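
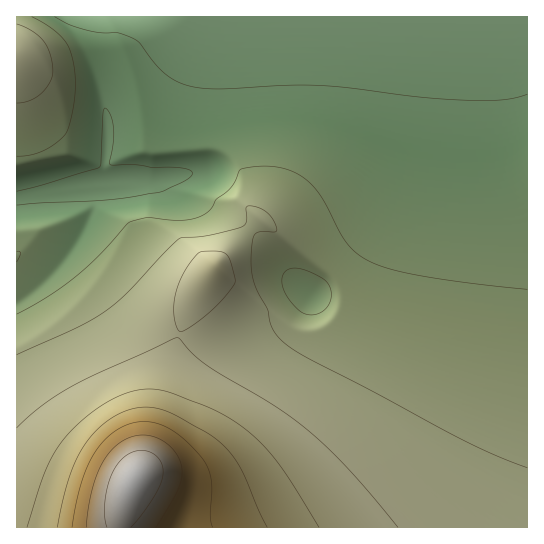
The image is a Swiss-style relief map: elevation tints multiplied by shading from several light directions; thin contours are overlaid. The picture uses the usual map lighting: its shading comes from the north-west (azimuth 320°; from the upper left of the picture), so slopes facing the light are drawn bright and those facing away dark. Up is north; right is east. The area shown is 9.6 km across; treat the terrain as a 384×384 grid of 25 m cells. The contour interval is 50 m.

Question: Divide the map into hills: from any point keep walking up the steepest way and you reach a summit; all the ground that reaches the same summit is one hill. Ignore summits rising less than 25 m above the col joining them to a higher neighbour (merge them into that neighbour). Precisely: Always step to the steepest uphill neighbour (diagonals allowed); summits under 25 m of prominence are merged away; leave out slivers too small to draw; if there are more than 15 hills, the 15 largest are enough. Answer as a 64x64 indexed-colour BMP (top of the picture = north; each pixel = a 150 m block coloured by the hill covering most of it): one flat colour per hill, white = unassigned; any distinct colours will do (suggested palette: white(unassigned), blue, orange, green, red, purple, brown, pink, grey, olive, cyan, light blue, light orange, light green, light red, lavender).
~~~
<image width="64" height="64" href="data:image/bmp;base64,Qk12CAAAAAAAAHYAAAAoAAAAQAAAAEAAAAABAAQAAAAAAAAIAAATCwAAEwsAABAAAAAAAAAA////ALR3HwAOf/8ALKAsACgn1gC9Z5QAS1aMAMJ34wB/f38AIr28AM++FwDox64AeLv/AIrfmACWmP8A1bDFABERERERERERERERERERERERERERERERERERERERERERERERERERERERERERERERERERERERERERERERERERERERERERERERERERERERERERERERERERERERERERERERERERERERERERERERERERERERERERERERERERERERERERERERERERERERERERERERERERERERERERERERERERERERERERERERERERERERERERERERERERERERERERERERERERERERERERERERERERERERERERERERERERERERERERERERERERERERERERERERERERERERERERERERERERERERERERERERERERERERERERERERERERERERERERERERERERERERERERERERERERERERERERERERERERERERERERERERERERERERERERERERERERERERERERERERERERERERERERERERERERERERERERERERERERERERERERERERERERERERERERERERERERERERERERERERERERERERERERERERERERERERERERERERERERERERERERERERERERERERERERERERERERERERERERERERERERERERERERERERERERERERERERERERERERERERERERERERERERERERERERERERERERERERERERERERERERERERERERERERERERERERERERERERERERERERERERERERERERERERERERERERERERERERERERERERERERERERERERERERERERERERERERERERERERERERERERERERERERERERERERERERERERERERERERERERERERERERERERERERERERERERERERERERERERERERERERERERERERERERERERERERERERERERERERERERERERERERERERERERERERERERERERERERERERERERERERERERERERERERERERERERERERERERERERERERERERERERERERERIiIiIiIhERERERERERERERERERERERERERERERERESIiIiIiIiIiERERERERERERERERERERERERERERERESIiIiIiIiIiIhERERERERERERERERERERERERERERESIiIiIiIiIiIiIRERERERERERERERERERERERERERESIiIiIiIiIiIiIiERERERERERERERERERERERERERESIiIiIiIiIiIiIiIRERERERERERERERERERERERERESIiIiIiIiIiIiIiIRERERERERERERERERERERERERESIiIiIiIiIiIiIiIRERERERERERERERERERERERERESIiIiIiIiIiIiIiIRERERERERERERERERERERERERESIiIiIiIiIiIiIiIhERERERERERERERERERERERERESIiIiIiIiIiIiIiIhERERERERERERERERERERERERERIiIiIiIiIiIiIiIhEREREREREREREREREREREREREREiIiIiIiIiIiIiIhERERERERERERERERERERERERERESIiIiIiIiIiIiIhEREREREREREREREREREREREREREREiIiIiIiIiIiIhERERERERERERERERERERERERERERESIiIiIiIiIiIREREREREREREREREREREREREREREREREiIiIiIiIiEREREREREREREREREREREREREREzERERESIiIiIiIiERERERERERERERERERERERERERETMzMxERIiIiIiIiERERERERERERERERERERERERERERMzMzMzMyEiESIiIREREREREREREREREREREREREREREzMzMzMzERERERERERERERERERERERERERERERERERETMzMzMzMRERERERERERERERERERERERERERERERERERMzMzMzMxEREREREREREREREREREREREREREREREREREzMzMzMzERERERERERERERERERERERERERERERERERETMzMzMzMRERERERERERERERERERERERERERERERERERMzMzMzMxEREREREREREREREREREREREREREREREREREzMzMzMzERERERERERERERERERERERERERERERERERETMzMzMzMRERERERERERERERERERERERERERERERERERMzMzMzMxEREREREREREREREREREREREREREREREREREzMzMzMzERERERERERERERERERERERERERERERERERETMzMzMzMRERERERERERERERERERERERERERERERERERMzMzMzMzEREREREREREREREREREREREREREREREREREzMzMzMzMRERERERERERERERERERERERERERERERERETMzMzMzMxERERERERERERERERERERERERERERERERERMzMzMzMzEREREREREREREREREREREREREREREREREREzMzMzMzMRERERERERERERERERERERERERERERERERETMzMzMzMxERERERERERERERERERERERERERERERERERMzMzMzMzEREREREREREREREREREREREREREREREREREzMzMzMzMRERERERERERERERERERERERERERERERERETMzMzMzMxERERERERERERERERERERERERERERERERER"/>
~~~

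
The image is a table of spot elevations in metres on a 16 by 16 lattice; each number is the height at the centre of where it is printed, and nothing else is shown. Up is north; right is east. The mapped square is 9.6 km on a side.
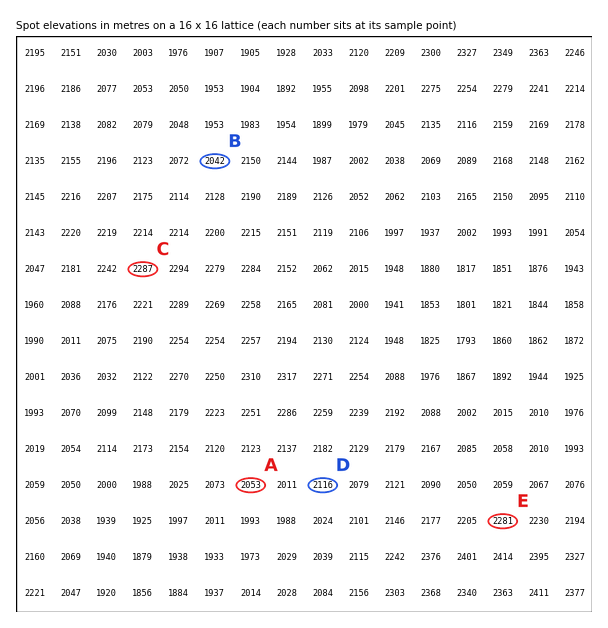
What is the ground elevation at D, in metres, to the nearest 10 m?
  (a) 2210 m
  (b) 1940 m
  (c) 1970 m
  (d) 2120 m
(d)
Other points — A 2050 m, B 2040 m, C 2290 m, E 2280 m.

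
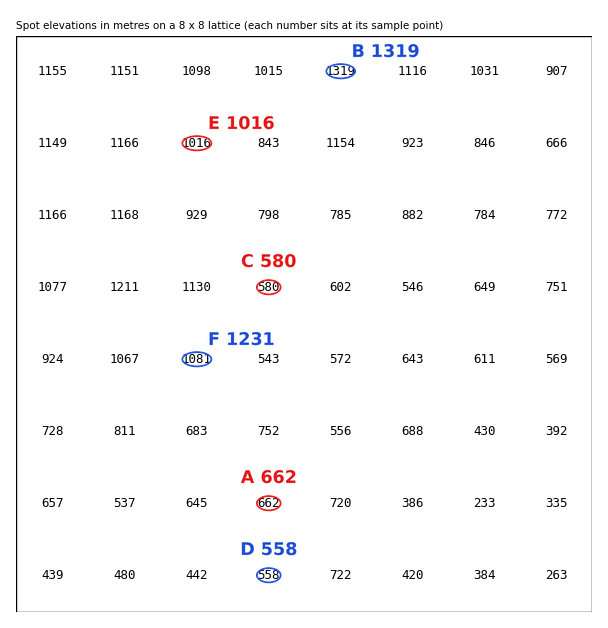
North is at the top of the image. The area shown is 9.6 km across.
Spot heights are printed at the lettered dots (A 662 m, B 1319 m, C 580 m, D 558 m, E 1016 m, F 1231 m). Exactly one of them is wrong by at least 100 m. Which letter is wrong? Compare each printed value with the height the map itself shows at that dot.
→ F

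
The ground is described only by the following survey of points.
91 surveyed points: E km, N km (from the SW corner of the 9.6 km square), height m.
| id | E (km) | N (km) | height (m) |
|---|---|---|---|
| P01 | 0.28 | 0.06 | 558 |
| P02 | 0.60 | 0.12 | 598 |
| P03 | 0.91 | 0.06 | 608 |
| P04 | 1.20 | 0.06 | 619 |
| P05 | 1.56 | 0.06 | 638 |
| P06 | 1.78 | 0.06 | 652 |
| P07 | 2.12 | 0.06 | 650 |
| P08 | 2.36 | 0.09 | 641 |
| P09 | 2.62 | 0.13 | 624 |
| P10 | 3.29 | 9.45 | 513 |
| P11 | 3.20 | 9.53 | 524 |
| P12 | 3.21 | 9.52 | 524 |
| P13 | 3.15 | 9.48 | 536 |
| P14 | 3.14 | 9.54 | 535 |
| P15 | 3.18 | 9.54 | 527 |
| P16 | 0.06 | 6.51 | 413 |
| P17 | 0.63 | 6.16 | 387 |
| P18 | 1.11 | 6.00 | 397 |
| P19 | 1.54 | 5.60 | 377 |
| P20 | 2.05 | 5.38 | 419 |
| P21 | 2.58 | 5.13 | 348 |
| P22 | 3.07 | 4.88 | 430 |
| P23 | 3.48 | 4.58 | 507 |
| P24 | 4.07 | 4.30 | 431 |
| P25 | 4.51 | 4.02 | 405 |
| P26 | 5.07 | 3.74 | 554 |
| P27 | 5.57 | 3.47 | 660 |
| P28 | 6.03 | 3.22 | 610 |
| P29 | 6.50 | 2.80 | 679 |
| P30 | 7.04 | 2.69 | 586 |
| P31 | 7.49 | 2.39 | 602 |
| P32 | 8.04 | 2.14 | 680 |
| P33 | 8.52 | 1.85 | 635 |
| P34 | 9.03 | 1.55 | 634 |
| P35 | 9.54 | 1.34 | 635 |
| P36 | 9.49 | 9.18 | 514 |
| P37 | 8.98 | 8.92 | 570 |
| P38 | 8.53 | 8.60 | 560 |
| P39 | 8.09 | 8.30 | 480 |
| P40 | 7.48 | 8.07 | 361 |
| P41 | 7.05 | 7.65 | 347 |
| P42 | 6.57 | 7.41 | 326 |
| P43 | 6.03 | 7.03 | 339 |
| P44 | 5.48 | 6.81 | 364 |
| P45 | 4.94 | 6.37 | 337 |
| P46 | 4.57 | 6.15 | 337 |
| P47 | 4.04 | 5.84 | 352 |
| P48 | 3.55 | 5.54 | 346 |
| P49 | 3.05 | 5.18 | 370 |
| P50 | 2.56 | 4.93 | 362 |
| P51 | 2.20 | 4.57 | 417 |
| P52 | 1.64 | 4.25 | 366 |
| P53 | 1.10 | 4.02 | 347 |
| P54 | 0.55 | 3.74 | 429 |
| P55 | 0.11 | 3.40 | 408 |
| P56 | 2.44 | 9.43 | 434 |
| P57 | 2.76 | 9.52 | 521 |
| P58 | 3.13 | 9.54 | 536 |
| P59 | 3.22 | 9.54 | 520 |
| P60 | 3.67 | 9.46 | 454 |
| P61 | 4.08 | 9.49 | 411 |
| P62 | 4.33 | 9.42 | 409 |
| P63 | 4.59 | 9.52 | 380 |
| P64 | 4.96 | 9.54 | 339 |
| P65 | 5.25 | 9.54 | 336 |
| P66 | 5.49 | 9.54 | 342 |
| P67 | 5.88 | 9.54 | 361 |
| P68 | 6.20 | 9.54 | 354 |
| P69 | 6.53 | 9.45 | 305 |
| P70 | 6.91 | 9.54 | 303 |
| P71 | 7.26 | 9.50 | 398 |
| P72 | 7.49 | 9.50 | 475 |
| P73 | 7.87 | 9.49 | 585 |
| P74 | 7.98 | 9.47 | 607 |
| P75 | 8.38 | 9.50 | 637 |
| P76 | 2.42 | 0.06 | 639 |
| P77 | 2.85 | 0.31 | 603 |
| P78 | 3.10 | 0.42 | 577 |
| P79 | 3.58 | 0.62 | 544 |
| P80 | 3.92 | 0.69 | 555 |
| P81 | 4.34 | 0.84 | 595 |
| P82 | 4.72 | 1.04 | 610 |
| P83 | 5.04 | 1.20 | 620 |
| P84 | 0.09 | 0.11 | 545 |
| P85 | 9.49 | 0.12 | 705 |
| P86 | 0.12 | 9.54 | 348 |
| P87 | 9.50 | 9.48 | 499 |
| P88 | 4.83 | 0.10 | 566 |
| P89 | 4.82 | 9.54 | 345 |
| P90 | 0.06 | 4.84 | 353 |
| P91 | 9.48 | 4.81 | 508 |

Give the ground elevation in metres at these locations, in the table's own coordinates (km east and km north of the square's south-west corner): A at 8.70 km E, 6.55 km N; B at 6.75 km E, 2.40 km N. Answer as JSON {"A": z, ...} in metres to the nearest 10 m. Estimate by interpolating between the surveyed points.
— {"A": 510, "B": 580}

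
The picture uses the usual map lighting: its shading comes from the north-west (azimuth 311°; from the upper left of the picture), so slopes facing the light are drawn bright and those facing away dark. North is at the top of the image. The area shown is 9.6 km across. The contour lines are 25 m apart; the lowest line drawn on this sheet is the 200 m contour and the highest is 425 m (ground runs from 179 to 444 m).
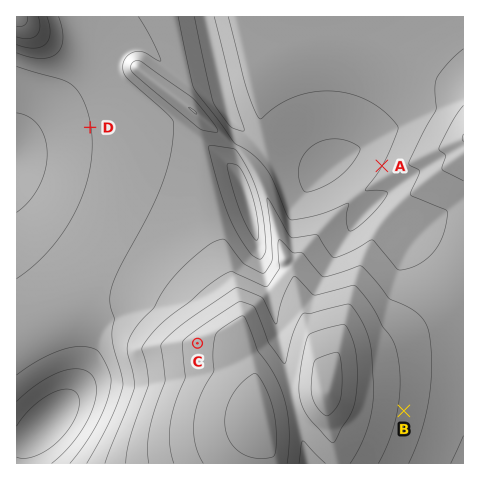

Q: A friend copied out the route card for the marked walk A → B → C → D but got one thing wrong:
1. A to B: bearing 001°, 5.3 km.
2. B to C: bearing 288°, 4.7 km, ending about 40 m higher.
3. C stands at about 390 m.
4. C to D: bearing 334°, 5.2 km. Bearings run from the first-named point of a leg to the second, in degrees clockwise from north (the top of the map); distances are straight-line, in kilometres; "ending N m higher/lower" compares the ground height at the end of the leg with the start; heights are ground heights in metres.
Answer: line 1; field bearing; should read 175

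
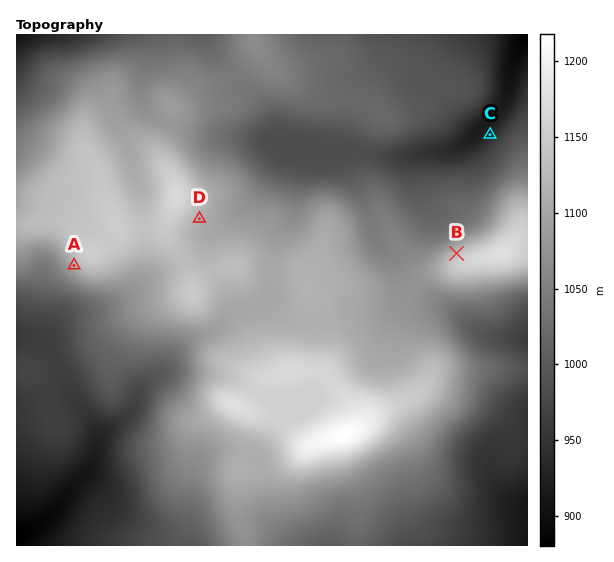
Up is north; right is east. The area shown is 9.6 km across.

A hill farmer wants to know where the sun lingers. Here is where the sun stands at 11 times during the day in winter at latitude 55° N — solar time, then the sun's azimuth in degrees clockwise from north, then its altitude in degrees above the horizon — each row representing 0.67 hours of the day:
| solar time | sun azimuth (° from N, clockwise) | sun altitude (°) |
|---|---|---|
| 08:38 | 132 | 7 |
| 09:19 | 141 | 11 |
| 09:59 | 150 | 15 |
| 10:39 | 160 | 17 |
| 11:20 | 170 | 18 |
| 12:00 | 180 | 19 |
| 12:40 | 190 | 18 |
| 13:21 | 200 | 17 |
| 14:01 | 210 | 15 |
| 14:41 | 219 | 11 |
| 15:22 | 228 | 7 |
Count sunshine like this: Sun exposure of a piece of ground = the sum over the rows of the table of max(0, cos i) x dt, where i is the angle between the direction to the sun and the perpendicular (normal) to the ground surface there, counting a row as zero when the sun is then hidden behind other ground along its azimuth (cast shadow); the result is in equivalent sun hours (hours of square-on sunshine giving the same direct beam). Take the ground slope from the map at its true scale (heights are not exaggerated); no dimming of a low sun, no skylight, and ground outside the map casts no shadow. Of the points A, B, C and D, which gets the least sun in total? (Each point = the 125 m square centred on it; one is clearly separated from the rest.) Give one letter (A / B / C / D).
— B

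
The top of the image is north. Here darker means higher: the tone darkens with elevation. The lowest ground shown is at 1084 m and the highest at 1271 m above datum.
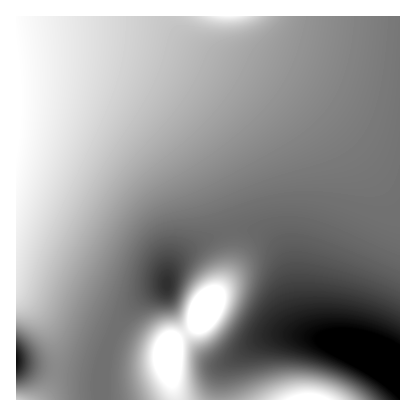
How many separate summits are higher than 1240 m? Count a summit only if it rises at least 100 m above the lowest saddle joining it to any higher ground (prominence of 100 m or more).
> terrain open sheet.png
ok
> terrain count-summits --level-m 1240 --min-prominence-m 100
1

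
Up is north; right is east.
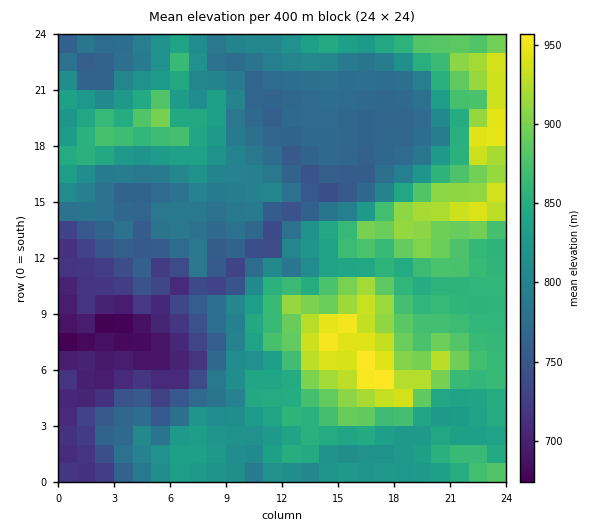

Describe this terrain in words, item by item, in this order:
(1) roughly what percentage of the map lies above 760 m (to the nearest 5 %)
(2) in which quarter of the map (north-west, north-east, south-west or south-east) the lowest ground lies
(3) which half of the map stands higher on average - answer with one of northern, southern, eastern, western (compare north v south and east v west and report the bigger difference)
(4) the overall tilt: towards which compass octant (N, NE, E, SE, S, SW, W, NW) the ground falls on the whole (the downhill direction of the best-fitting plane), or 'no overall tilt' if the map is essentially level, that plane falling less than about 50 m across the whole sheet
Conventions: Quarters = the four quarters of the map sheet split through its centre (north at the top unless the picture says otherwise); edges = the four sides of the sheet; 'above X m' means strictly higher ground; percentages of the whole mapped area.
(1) Roughly 80 % of the ground is higher than 760 m.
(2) The lowest point lies in the south-west quarter of the map.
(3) Taken as a whole, the eastern half is higher than the western.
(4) Overall the map slopes down towards the west.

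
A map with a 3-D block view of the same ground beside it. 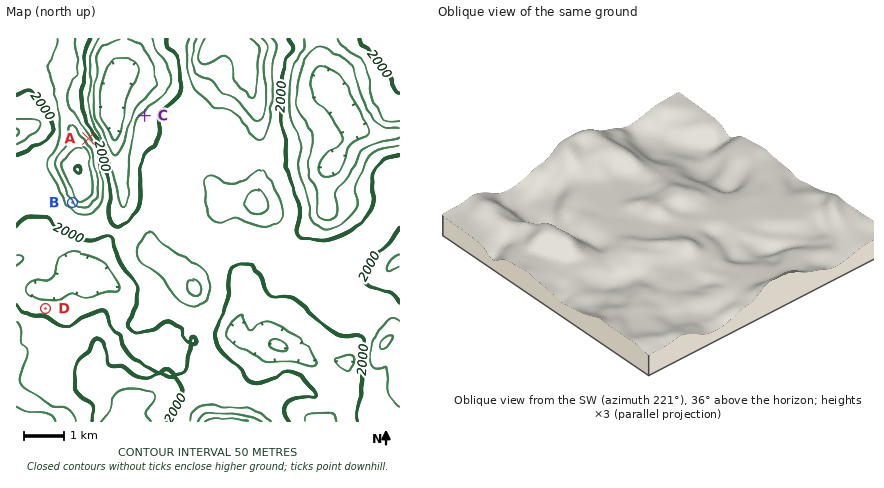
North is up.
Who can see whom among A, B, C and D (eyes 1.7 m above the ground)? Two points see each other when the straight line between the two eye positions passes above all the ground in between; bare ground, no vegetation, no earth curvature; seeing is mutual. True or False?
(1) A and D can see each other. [False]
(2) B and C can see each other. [False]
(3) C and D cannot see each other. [True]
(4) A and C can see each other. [True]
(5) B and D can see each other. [True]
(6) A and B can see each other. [False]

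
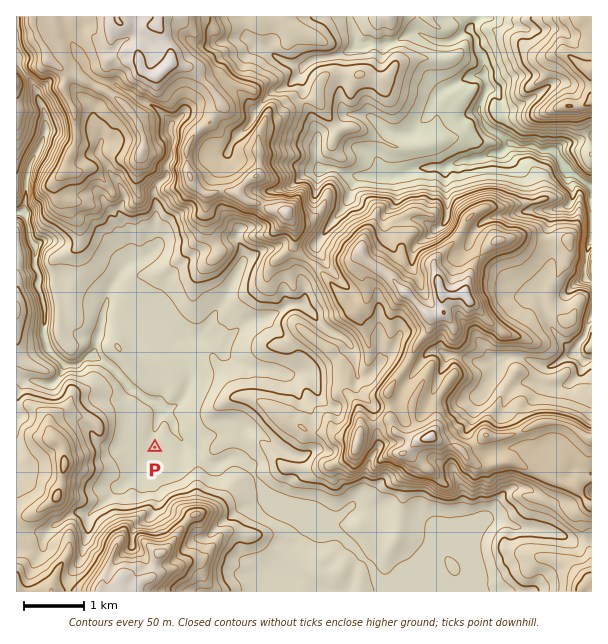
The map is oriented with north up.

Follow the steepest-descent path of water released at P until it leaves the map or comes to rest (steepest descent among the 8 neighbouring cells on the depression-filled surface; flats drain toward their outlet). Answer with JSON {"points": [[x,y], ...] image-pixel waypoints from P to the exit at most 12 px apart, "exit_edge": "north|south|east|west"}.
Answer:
{"points": [[155, 447], [152, 438], [156, 426], [159, 414], [152, 402], [140, 395], [128, 386], [117, 374], [107, 363], [95, 359], [83, 360], [71, 365], [59, 359], [48, 348], [45, 336], [44, 324], [45, 312], [42, 300], [39, 288], [39, 276], [35, 264], [36, 252], [32, 240], [29, 228], [26, 216], [17, 212]], "exit_edge": "west"}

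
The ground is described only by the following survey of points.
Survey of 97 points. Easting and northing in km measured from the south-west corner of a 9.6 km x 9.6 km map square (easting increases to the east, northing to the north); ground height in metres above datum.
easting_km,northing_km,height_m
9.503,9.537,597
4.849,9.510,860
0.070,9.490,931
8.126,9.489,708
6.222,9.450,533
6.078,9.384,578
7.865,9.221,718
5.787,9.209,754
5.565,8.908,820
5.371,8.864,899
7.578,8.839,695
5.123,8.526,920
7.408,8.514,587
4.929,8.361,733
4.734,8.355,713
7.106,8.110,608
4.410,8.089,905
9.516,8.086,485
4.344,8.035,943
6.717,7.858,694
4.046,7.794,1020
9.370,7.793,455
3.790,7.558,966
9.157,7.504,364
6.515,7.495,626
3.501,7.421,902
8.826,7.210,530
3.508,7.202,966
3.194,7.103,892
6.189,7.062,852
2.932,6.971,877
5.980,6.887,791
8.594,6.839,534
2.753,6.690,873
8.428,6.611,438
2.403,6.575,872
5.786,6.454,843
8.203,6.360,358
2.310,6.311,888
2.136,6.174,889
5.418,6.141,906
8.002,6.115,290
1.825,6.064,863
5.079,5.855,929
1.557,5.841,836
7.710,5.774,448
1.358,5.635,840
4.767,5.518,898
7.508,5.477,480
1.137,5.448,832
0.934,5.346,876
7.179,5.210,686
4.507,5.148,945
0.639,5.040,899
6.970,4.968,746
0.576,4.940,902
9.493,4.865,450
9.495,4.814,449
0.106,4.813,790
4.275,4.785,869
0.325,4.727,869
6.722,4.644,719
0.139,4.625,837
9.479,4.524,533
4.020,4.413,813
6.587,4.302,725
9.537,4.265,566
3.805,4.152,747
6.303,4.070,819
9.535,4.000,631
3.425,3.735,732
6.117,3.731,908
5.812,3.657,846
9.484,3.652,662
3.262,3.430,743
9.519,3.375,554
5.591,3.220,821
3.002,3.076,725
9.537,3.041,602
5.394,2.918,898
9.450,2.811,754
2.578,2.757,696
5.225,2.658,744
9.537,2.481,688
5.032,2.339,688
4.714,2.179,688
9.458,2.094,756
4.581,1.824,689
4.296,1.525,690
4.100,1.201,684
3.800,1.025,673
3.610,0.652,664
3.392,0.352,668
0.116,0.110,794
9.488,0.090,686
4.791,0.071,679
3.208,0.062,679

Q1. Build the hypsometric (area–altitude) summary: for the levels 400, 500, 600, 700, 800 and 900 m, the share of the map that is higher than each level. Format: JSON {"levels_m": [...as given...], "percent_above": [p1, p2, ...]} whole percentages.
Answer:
{"levels_m": [400, 500, 600, 700, 800, 900], "percent_above": [96, 93, 85, 71, 42, 15]}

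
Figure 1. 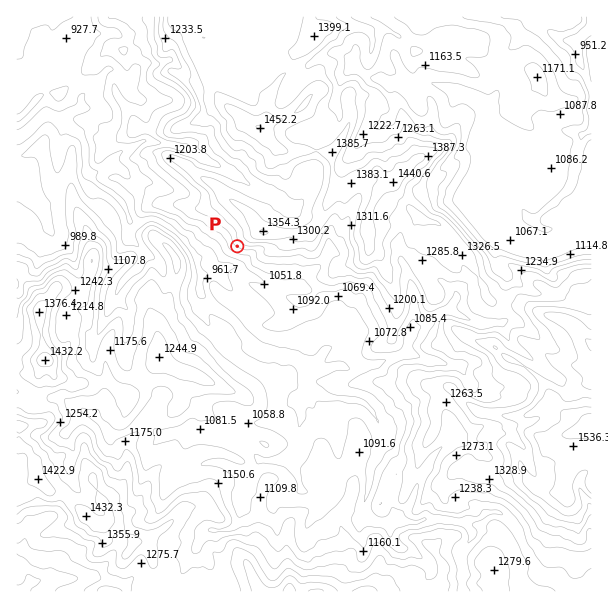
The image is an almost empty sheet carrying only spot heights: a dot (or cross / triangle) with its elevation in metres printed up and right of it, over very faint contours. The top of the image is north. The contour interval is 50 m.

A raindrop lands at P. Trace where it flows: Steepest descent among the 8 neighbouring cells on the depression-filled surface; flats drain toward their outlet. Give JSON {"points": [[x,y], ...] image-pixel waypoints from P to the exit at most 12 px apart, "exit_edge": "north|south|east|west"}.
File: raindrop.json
{"points": [[237, 246], [227, 258], [222, 270], [210, 273], [200, 267], [197, 255], [186, 243], [174, 231], [162, 222], [150, 219], [138, 222], [128, 218], [125, 207], [113, 195], [101, 185], [92, 176], [86, 164], [84, 152], [83, 140], [72, 128], [60, 119], [48, 116], [36, 122], [24, 134], [17, 137]], "exit_edge": "west"}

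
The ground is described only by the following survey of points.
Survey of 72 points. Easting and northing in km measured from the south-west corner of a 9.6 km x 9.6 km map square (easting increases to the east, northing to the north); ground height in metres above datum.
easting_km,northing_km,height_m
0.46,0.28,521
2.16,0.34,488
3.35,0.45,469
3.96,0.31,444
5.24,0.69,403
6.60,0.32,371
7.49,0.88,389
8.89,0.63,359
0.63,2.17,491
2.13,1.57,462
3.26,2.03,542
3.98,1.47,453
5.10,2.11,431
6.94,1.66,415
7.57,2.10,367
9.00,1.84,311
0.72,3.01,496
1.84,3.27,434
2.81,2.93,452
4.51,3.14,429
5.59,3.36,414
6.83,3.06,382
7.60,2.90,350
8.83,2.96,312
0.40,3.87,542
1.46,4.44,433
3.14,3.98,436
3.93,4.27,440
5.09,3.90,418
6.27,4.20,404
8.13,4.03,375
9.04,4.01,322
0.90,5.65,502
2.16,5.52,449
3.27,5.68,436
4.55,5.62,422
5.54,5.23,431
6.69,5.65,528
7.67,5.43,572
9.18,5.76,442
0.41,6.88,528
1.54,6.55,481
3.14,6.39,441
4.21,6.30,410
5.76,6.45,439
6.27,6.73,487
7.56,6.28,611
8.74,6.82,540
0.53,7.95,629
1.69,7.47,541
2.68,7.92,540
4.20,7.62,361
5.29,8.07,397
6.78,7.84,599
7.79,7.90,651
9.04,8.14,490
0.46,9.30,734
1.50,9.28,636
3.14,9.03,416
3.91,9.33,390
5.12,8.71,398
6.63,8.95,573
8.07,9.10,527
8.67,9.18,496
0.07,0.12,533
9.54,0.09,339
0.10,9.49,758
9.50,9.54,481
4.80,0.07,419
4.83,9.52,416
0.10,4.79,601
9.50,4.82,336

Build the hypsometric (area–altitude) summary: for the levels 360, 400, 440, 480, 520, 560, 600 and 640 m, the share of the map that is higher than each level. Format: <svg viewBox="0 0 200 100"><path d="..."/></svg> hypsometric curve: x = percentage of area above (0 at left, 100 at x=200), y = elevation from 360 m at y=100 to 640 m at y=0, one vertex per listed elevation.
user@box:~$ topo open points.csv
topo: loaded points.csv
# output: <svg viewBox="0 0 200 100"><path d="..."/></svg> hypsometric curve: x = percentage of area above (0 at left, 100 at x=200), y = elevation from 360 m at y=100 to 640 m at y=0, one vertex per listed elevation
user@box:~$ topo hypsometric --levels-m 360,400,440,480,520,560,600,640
<svg viewBox="0 0 200 100"><path d="M182 100l-23-14-52-15-36-14-27-14-18-14-12-15-7-14"/></svg>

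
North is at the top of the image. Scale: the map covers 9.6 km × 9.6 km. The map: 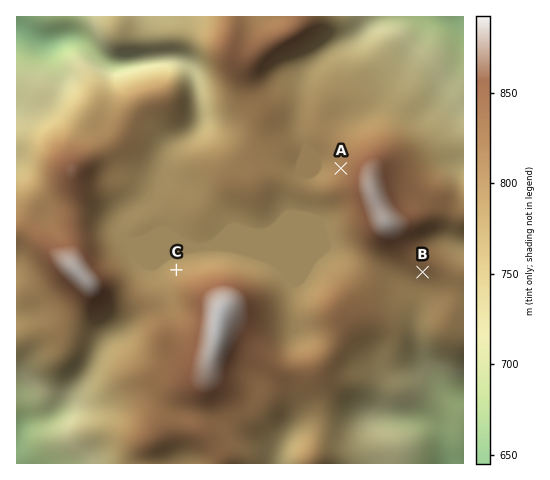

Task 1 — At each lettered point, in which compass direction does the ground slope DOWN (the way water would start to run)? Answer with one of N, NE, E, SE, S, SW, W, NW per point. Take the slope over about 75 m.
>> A W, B S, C NW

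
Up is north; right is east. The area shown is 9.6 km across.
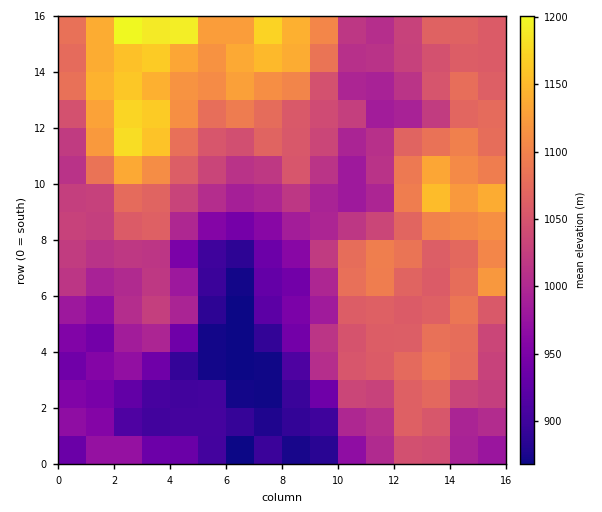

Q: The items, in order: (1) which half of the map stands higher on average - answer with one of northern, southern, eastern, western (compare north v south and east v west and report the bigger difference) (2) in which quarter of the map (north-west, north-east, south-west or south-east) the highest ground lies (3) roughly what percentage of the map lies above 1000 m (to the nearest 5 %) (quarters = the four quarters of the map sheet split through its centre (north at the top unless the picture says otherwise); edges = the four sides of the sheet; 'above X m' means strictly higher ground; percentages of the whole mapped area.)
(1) On average the northern half of the map is the higher ground.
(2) The highest ground is in the north-west quarter.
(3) Ground above 1000 m makes up about 65 % of the sheet.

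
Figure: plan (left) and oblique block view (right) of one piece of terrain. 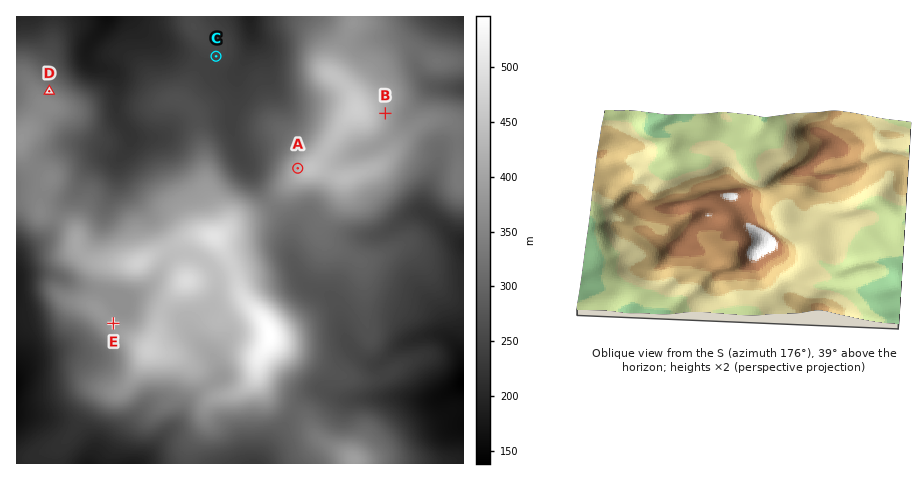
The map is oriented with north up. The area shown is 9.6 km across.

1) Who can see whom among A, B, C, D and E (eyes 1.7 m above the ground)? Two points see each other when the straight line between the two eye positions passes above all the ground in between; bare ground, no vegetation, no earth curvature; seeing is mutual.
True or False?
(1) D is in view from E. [False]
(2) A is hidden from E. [True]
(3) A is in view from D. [True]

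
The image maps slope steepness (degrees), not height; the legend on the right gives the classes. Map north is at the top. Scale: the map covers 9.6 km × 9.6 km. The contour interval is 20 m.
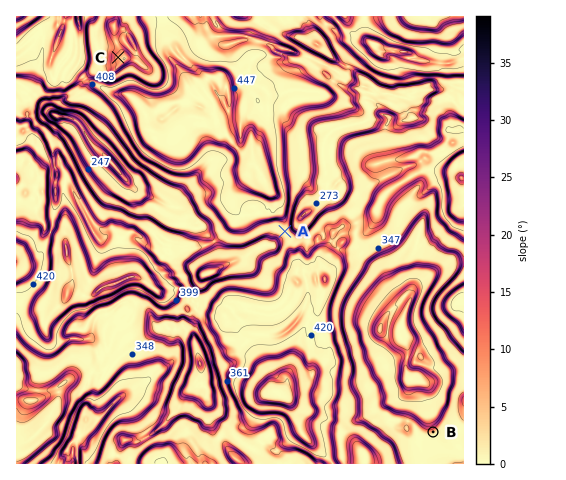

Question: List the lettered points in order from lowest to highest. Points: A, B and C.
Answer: B C A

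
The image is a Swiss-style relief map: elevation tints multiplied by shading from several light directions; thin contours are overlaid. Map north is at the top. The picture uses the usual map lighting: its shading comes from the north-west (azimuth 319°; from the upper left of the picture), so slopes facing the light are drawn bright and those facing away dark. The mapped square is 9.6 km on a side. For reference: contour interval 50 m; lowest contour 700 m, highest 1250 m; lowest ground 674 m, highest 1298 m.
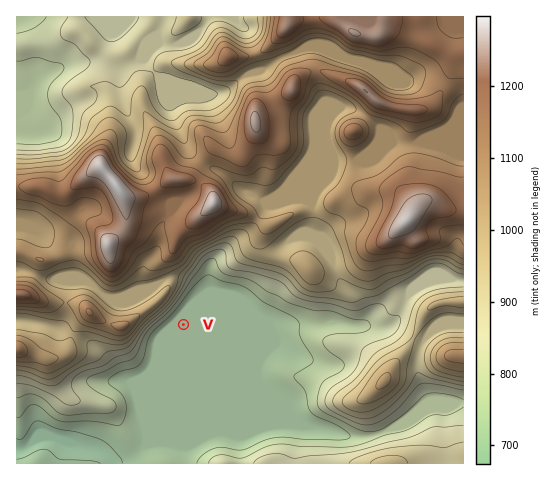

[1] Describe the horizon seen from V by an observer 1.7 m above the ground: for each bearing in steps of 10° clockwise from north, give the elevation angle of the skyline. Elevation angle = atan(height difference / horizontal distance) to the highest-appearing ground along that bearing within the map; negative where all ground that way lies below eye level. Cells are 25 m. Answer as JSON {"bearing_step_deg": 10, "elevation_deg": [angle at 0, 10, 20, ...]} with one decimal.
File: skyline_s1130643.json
{"bearing_step_deg": 10, "elevation_deg": [13.4, 12.7, 10.7, 8.0, 7.2, 6.6, 6.0, 5.9, 3.3, 2.7, 3.6, 4.2, 2.2, 2.2, 1.9, 2.4, 1.8, 1.4, 0.2, 0.4, -0.0, 0.5, 2.1, 2.5, 4.6, 8.7, 14.4, 17.9, 18.9, 20.6, 22.2, 22.9, 22.7, 21.3, 18.8, 15.5]}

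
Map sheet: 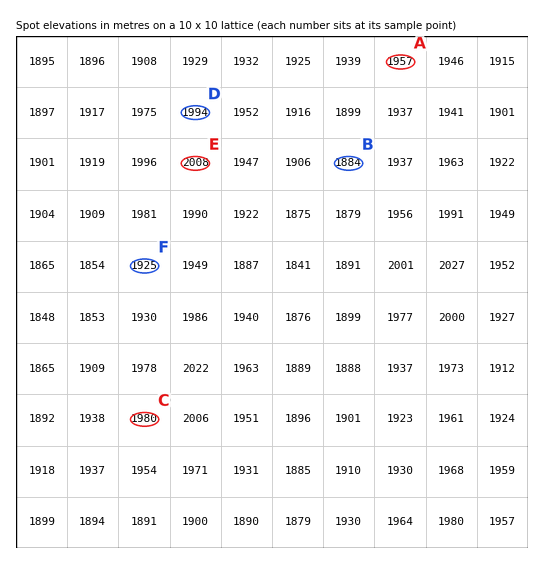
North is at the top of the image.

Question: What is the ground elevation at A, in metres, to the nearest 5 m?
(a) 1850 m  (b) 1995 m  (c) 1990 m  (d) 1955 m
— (d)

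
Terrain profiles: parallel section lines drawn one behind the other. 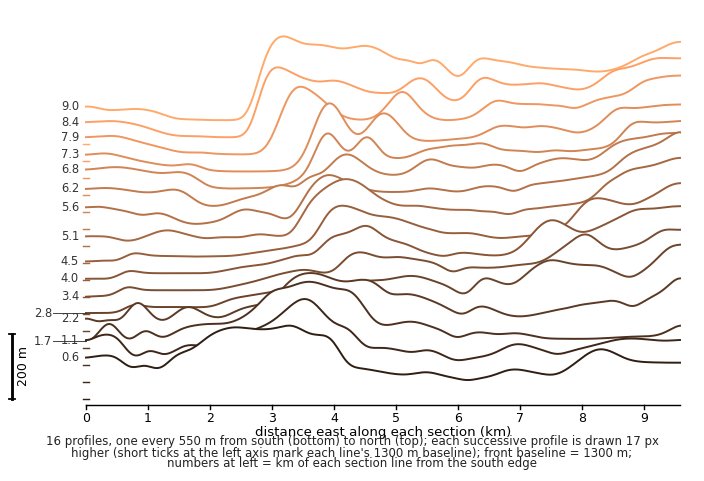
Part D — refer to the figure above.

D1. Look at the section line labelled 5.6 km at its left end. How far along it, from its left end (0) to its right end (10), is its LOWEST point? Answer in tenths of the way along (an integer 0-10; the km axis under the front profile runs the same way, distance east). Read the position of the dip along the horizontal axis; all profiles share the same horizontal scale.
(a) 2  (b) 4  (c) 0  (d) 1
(a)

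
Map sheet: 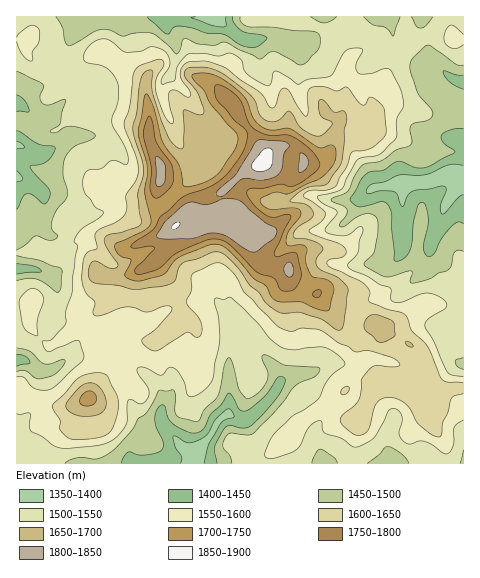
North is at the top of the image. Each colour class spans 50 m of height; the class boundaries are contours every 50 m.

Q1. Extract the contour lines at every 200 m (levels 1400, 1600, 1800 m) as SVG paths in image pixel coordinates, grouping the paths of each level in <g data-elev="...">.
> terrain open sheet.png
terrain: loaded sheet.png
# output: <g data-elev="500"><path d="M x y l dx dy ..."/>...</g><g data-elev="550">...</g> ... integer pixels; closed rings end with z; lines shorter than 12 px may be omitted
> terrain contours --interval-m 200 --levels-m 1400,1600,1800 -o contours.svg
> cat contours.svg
<g data-elev="1400"><path d="M180 463l1-7-6-9-2-11 3 0 12 7 12-3 8-6 9-16 10-9 3 0 4 8-10 3-4 5-11 20-5 18"/><path d="M463 194l-5 3-12 15-4 2-1-3-1-5 6-17-2-3-32 5-5 5-4 11-3-3-3-10-3-2-13-1-12 3-3-2 2-5 3-3 14-2 13-7 26 0 25-10 14 0"/><path d="M17 171l6 8-2 2-4 1"/><path d="M17 141l5 3 3 3-8 2"/><path d="M226 17l0 9-3 1-12-2-20-7 4-1"/></g><g data-elev="1600"><path d="M71 439l10 0 18-2 8-3 5-6 6-16 0-12-10-23-3-3-10-1-14 4-6 4-11 13-11 11 0 5 7 10 0 10 6 7z"/><path d="M342 395l3 0 3-3 1-3-1-3-6 3-1 3z"/><path d="M463 383l-16-1-6-4-13-30-16-18-7-15-35-13-2-2 2-9-6-7-36-19-1-3 2-2 12-2 4-3 1-4-3-5-6-3-23-8-5-4 13-10 4-7-4-5-18-12-1-2 8-5 15 0 9-3 11-20 5-14 3-2 17-3 13-10 2-5 0-4-2-19-3-6-6-5-5-2-5 7-3 1-15-18-11 4-11-4-11 0-5 2-1 3 0 19-2 5-4-3-12-21-4-4-2 0-3 2-5 15-3 3-2 0-11-16-19-12-16-12-18-7-17 1-7 3-3 9 2 7 7 9 1 6-3 1-13-7-3 1-2 3 1 12 3 13-1 5-4-3-4-7-8-25 0-9 8-14-1-5-3-2-3 1-16 5-4 3-4 7-3 28-6 21 13 36 1 8-1 8-11 19 1 13-2 7-9 7-19 9-2 5 2 13-9 3-5 8-1 23 5 11 8 8-2 10 1 3 8 0 23-8 8 0 14 5 15-5 7-1 3 2-1 4-16 17-12 10-1 2 2 3 7 6 6 1 30-19 3 1 5 4 4 0 3-5-1-10-15-20 6-12 0-14 3-4 16-8 9-1 5 3 7 6 13 21 35 35 11 4 11-4 17 2 18 12 11 4 7 6 15-1 21 6 7 5 2 3-3 2-23-1-6 4-6 8-1 15-3 7-4 6-11 8-3 5 2 6 12 9 7 1 6-3 2-5 7-23 6-5 8-2 7 2 7 4 6 6 9 16 13 10 8 2 2-3 1-11 5-11 3-13 3-3 9-3"/></g><g data-elev="1800"><path d="M288 277l4-1 2-4-2-7-2-3-4 2-2 5 1 4z"/><path d="M249 251l4 1 4-1 15-11 4-4 1-6-2-2-12-7-21-19-7-3-12 0-16 6-14-3-6 1-21 18-10 15 3 2 5 1 24 0 21-6 8 0 11 4z"/><path d="M219 196l6-2 18-15 20 1 14-5 5-6 2-14 5-9-1-2-8-3-18-1-5 1-22 34-18 17-1 2z"/><path d="M157 186l3 1 4-4 2-14-2-7-7-6-2 4z"/><path d="M299 172l2 0 4-2 3-6-1-7-6-4-1 1z"/></g>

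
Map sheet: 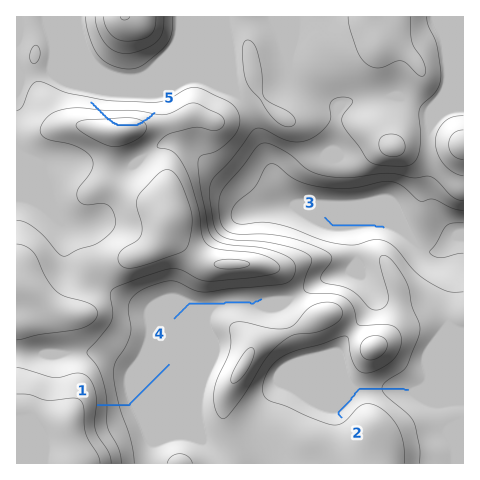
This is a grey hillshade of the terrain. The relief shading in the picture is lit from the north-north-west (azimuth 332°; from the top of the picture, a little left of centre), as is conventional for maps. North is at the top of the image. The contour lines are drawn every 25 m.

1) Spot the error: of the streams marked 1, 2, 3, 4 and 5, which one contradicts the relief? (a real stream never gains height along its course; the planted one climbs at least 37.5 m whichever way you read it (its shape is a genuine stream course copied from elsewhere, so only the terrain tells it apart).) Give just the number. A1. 5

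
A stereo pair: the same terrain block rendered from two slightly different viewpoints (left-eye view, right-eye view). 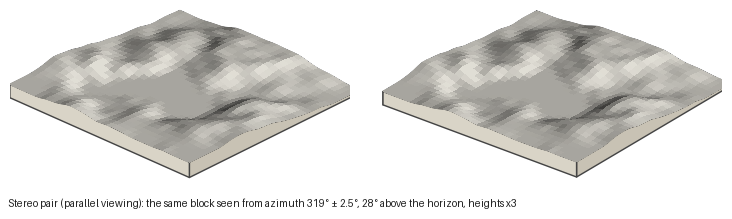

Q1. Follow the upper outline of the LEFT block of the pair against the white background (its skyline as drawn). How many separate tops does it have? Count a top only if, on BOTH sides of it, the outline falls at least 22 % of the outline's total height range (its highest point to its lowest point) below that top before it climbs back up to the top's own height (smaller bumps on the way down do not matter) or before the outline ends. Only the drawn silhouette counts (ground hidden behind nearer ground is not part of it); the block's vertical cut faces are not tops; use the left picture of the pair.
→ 1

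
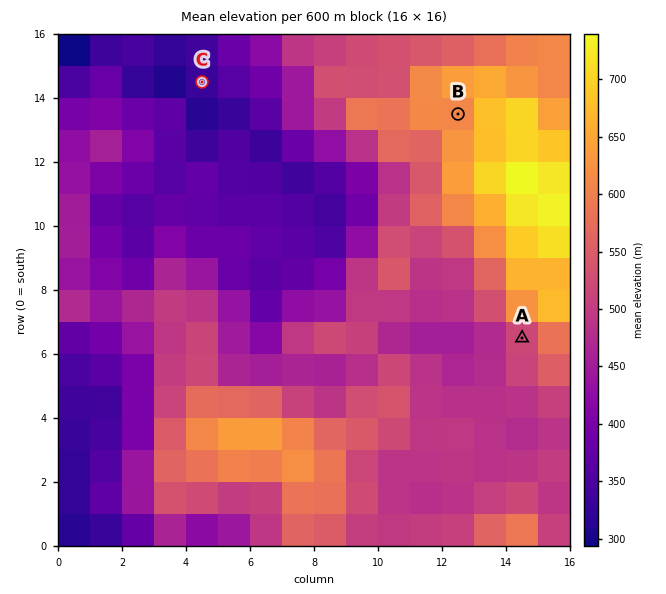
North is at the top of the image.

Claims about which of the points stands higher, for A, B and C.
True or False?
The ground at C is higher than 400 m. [False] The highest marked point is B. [True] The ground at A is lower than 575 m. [True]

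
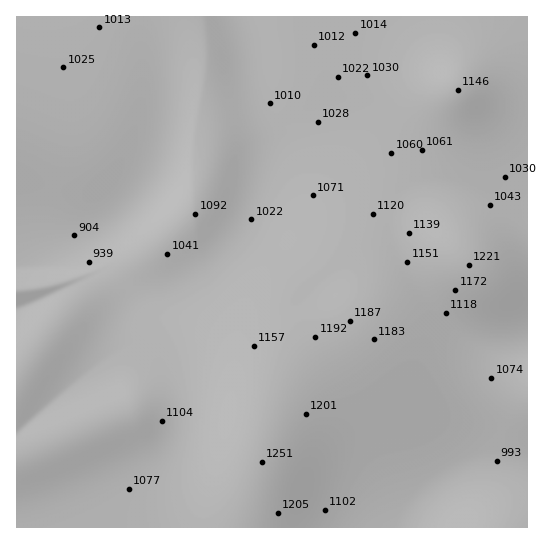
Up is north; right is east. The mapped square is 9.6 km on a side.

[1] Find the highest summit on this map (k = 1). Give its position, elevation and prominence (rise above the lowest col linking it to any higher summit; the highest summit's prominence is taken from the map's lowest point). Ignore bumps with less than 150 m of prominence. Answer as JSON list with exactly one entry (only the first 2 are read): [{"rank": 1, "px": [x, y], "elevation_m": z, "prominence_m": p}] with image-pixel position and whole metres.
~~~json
[{"rank": 1, "px": [262, 462], "elevation_m": 1251, "prominence_m": 347}]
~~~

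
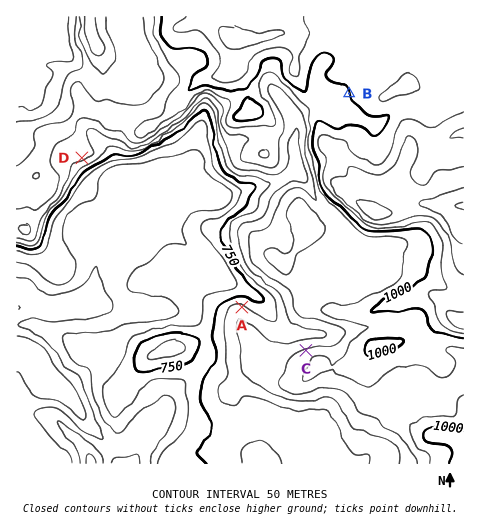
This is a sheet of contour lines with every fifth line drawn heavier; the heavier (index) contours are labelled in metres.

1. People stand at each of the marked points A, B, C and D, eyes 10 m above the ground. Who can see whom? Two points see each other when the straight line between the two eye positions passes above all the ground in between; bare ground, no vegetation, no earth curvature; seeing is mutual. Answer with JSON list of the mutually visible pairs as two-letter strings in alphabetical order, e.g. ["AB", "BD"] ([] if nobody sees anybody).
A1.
["AC", "AD", "CD"]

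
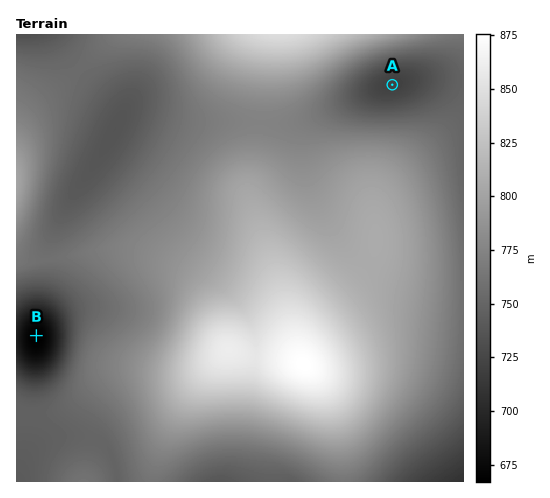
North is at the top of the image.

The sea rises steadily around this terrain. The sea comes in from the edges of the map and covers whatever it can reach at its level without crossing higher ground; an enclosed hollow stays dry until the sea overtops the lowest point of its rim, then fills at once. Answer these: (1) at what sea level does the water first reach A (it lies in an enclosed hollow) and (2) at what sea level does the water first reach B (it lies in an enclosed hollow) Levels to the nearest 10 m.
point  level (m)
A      750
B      690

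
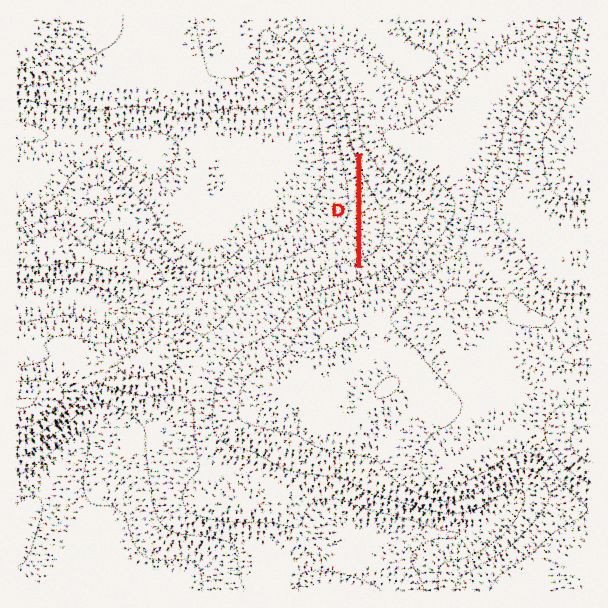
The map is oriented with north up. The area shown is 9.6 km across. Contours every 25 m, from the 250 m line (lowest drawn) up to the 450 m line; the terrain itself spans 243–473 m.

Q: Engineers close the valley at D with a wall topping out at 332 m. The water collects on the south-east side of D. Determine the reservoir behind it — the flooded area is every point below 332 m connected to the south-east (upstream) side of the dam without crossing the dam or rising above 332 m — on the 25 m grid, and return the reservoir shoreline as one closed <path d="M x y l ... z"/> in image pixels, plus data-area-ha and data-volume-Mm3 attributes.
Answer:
<path d="M362 162l-1 102 4 1 13-6 13-14 1-9 2-2 0-16-4-12-17-23-11-21z" data-area-ha="62" data-volume-Mm3="5.84"/>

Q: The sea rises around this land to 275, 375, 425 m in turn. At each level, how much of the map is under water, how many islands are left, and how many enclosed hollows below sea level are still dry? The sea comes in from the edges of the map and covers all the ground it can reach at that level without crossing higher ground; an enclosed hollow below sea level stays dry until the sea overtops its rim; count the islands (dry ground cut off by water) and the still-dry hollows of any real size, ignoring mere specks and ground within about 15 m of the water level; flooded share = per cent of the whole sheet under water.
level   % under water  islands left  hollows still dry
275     15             0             0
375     68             0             0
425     94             0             0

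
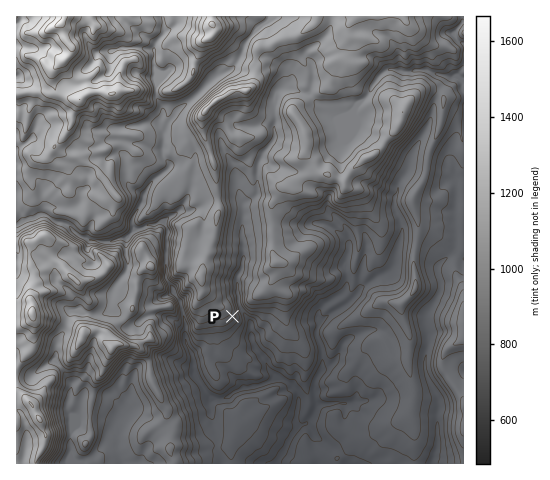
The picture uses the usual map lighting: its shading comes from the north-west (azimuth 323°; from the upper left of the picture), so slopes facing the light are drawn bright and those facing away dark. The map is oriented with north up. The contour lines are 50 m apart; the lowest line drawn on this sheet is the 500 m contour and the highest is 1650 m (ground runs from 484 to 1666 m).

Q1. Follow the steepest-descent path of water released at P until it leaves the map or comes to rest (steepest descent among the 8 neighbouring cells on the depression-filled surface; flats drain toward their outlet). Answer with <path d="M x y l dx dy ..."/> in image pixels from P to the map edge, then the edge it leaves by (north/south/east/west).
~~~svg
<path d="M232 316l11 11 7 0 1 1 1 14 4 7 9 12 4 8 11 10 5 2 6 3 7 8 1 10-1 1 0 9-1 1 0 18-10 11-2 7-8 12 0 2"/>
exit: south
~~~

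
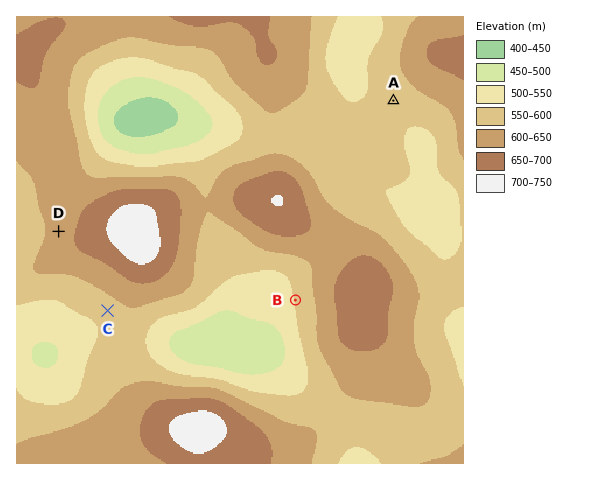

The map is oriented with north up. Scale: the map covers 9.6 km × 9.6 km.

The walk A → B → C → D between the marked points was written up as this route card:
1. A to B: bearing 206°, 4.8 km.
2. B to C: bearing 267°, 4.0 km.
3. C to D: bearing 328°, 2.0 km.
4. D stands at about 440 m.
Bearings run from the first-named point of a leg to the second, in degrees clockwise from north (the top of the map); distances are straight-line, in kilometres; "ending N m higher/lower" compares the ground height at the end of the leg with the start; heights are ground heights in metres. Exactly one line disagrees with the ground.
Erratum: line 4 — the height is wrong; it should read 620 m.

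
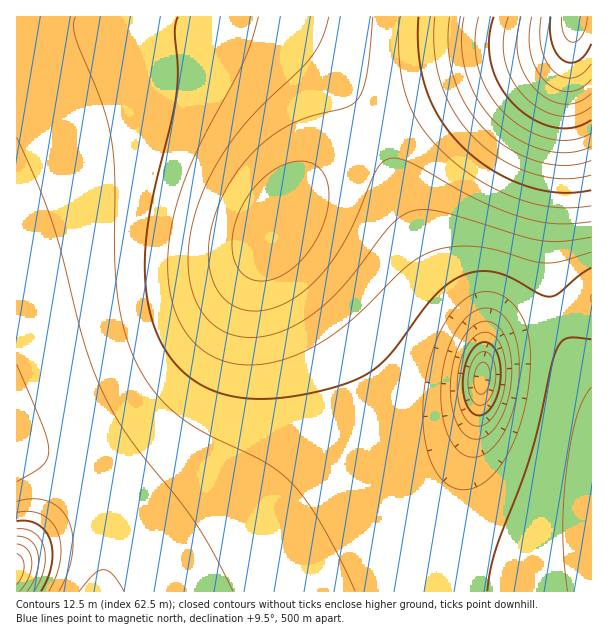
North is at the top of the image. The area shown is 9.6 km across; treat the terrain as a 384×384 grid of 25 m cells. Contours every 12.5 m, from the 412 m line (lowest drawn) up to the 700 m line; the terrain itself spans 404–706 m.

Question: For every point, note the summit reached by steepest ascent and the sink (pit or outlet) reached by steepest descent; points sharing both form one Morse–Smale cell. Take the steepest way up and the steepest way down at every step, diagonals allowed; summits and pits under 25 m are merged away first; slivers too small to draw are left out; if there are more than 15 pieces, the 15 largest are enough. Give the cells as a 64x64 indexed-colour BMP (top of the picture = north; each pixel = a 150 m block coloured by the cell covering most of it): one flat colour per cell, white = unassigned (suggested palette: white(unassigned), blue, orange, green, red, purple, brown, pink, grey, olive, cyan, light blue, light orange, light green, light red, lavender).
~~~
<image width="64" height="64" href="data:image/bmp;base64,Qk12CAAAAAAAAHYAAAAoAAAAQAAAAEAAAAABAAQAAAAAAAAIAAATCwAAEwsAABAAAAAAAAAA////ALR3HwAOf/8ALKAsACgn1gC9Z5QAS1aMAMJ34wB/f38AIr28AM++FwDox64AeLv/AIrfmACWmP8A1bDFADMzMzMxERERERERERERERERERERERERERERERERERERMzMzMzMREREREREREREREREREREREREREREREREREREzMzMzMxERERERERERERERERERERERERERERIiIiIiITMzMzMzEREREREREREREREREREREREREREiIiIiIiIiMzMzMzMRERERERERERERERERERERERERIiIiIiIiIiIzMzMzMxERERERERERERERERERERERESIiIiIiIiIiIjMzMzMzERERERERERERERERERERERESIiIiIiIiIiIiMzMzMzMRERERERERERERERERERERESIiIiIiIiIiIiIzMzMzMxERERERERERERERERERERESIiIiIiIiIiIiIjMzMzMxERERERERERERERERERERERIiIiIiIiIiIiIiMzMzMzERERERERERERERERERERERIiIiIiIiIiIiIiIzMzMzEREREREREREREREREREREREiIiIiIiIiIiIiIjMzMzEREREREREREREREREREREREiIiIiIiIiIiIiIiMzMzERERERERERERERERERERERESIiIiIiIiIiIiIiIzMxERERERERERERERERERERERESIiIiIiIiIiIiIiIhERERERERERERERERERERERERERIiIiIiIiIiIiIiIiEREREREREREREREREREREREREREiIiIiIiIiIiIiIiIRERERERERERERERERERERERERESIiIiIiIiIiIiIiIhERERERERERERERERERERERERESIiIiIiIiIiIiIiIiERERERERERERERERERERERERERIiIiIiIiIiIiIiIiIREREREREREREREREREREREREREiIiIiIiIiIiIiIiIhEREREREREREREREREREREREREiIiIiIiIiIiIiIiIiERERERERERERERERERERERERESIiIiIiIiIiIiIiIiIRERERERERERERERERERERERERIiIiIiIiIiIiIiIiIhERERERERERERERERERERERERIiIiIiIiIiIiIiIiIiEREREREREREREREREREREREREiIiIiIiIiIiIiIiIiIREREREREREREREREREREREREiIiIiIiIiIiIiIiIiIhERERERERERERERERERERERESIiIiIiIiIiIiIiIiIiERERERERERERERERERERERESIiIiIiIiIiIiIiIiIiIRERERERERERERERERERERESIiIiIiIiIiIiIiIiIiIhERERERERERERERERERERESIiIiIiIiIiIiIiIiIiIiERERERERERERERERERERERIiIiIiIiIiIiIiIiIiIiIRERERERERERERERERERERIiIiIiIiIiIiIiIiIiIiIhERERERERERERERERERERIiIiIiIiIiIiIiIiIiIiIiEREREREREREREREREREREiIiIiIiIiIiIiIiIiIiIiIREREREREREREREREREREiIiIiIiIiIiIiIiIiIiIiIhEREREREREREREREREREiIiIiIiIiIiIiIiIiIiIiIiERERERERERERERERERESIiIiIiIiIiIiIiIiIiIiIiIRERERERERERERERERERIiIiIiIiIiIiIiIiIiIiIiIhEREREREREREREREREREiIiIiIiIiIiIiIiIiIiIiIiERERERERERERERERERESIiIiIiIiIiIiIiIiIiIiIiIRERERERERERERERERERIiIiIiIiIiIiIiIiIiIiIiIhERERERERERERERERERESIiIiIiIiIiIiIiIiIiIiIiEREREREREREREREREREREiIiIiIiIiIiIiIiIiIiIiIRERERERERERERERERERERIiIiIiIiIiIiIiIiIiIiIhEREREREREREREREREREREiIiIiIiIiIiIiIiIiIiIiERERERERERERERERERERERIiIiIiIiIiIiIiIiIiIiIRERERERERERERERERERERESIiIiIiIiIiIiIiIiIiIhERERERERERERERERERERERESIiIiIiIiIiIiIiIiIiEREREREREREREREREREREREREiIiIiIiIiIiIiIiIiIRERERERERERERERERERERERERIiIiIiIiIiIiIiIiIhERERERERERERERERERERERERERIiIiIiIiIiIiIiIiERERERERERERERERERERERERERERIiIiIiIiIiIiIiIRERERERERERERERERERERERERERERIiIiIiIiIiIiIhERERERERERERERERERERERERERERERIiIiIiIiIiIiERERERERERERERERERERERERERERERERIiIiIiIiIiIREREREREREREREREREREREREREREREREREiIiIiIiIhEREREREREREREREREREREREREREREREREREiIiIiIiERERERERERERERERERERERERERERERERERERESIiIiIRERERERERERERERERERERERERERERERERERERERIiIhERERERERERERERERERERERERERERERERERERERERIiEREREREREREREREREREREREREREREREREREREREREiIRERERERERERERERERERERERERERERERERERERERERIhEREREREREREREREREREREREREREREREREREREREREi"/>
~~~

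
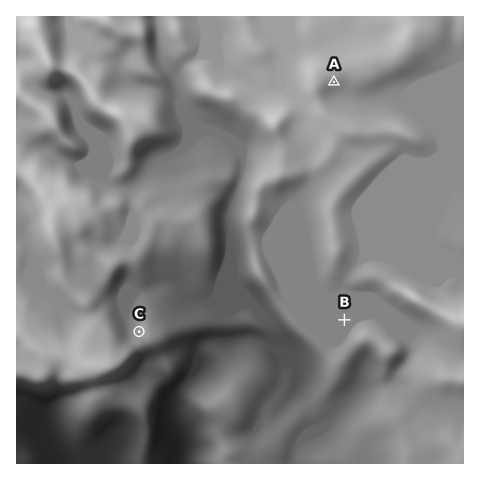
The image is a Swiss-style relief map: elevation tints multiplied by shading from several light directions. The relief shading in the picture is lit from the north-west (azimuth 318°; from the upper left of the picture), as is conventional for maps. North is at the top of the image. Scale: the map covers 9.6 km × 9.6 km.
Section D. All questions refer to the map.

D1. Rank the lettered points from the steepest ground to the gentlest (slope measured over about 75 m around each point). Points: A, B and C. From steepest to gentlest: C A B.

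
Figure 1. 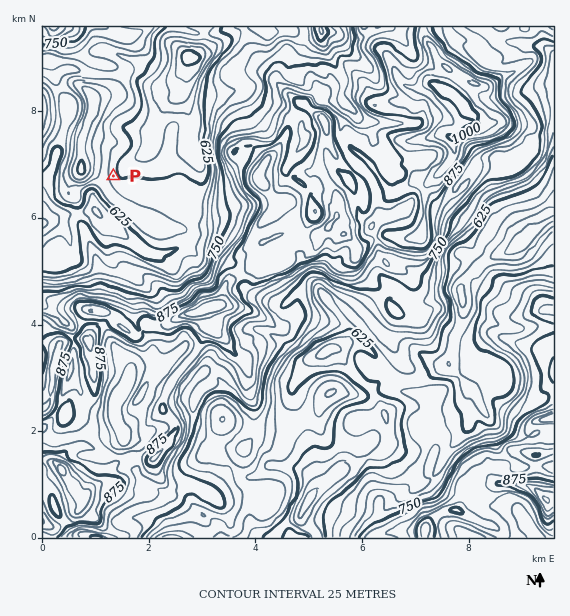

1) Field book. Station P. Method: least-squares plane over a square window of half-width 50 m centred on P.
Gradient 8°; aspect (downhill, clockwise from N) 80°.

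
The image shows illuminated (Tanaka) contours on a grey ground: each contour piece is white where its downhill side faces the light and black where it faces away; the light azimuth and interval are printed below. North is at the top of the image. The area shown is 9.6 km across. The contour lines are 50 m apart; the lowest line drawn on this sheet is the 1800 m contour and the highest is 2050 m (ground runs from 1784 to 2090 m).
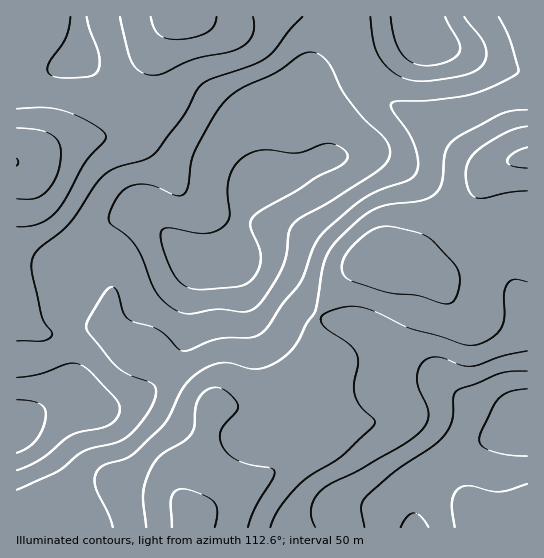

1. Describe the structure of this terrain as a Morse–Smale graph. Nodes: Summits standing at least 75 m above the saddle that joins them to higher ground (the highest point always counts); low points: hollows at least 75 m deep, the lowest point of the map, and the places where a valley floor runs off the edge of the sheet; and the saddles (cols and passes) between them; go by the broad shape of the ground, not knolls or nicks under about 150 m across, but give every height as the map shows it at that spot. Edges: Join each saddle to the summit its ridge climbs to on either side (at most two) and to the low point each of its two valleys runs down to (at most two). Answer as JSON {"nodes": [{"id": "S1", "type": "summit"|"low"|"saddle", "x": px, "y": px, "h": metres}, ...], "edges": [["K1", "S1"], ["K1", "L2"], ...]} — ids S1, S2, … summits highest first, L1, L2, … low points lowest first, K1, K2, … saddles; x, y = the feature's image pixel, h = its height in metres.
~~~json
{"nodes": [
{"id": "S1", "type": "summit", "x": 422, "y": 26, "h": 2090},
{"id": "S2", "type": "summit", "x": 527, "y": 421, "h": 2087},
{"id": "S3", "type": "summit", "x": 219, "y": 263, "h": 2087},
{"id": "S4", "type": "summit", "x": 17, "y": 427, "h": 2082},
{"id": "L1", "type": "low", "x": 191, "y": 525, "h": 1784},
{"id": "L2", "type": "low", "x": 527, "y": 158, "h": 1792},
{"id": "L3", "type": "low", "x": 17, "y": 162, "h": 1799},
{"id": "L4", "type": "low", "x": 189, "y": 17, "h": 1825},
{"id": "K1", "type": "saddle", "x": 239, "y": 219, "h": 2053},
{"id": "K2", "type": "saddle", "x": 354, "y": 58, "h": 1975},
{"id": "K3", "type": "saddle", "x": 70, "y": 330, "h": 1954},
{"id": "K4", "type": "saddle", "x": 146, "y": 107, "h": 1933},
{"id": "K5", "type": "saddle", "x": 317, "y": 315, "h": 1899}],
"edges": [["K1", "S3"], ["K1", "L2"], ["K1", "L3"], ["K2", "S1"], ["K2", "S3"], ["K2", "L2"], ["K2", "L4"], ["K3", "S3"], ["K3", "S4"], ["K3", "L1"], ["K3", "L3"], ["K4", "S3"], ["K4", "L3"], ["K4", "L4"], ["K5", "S3"], ["K5", "S2"], ["K5", "L1"], ["K5", "L2"]]}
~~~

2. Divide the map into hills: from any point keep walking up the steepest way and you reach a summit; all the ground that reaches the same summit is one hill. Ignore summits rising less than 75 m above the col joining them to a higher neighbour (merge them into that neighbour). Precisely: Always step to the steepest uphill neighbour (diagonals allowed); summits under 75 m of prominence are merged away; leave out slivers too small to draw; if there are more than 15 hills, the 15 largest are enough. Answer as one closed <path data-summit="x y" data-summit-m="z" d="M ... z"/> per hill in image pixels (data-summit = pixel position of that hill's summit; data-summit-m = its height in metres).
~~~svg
<path data-summit="219 263" data-summit-m="2087" d="M329 16l-152 0-13 15-8 16-4 22 0 18-4 15-9 17-13 13-11 4-26 1-26 6-36 18-11 2 0 147 13 14 14 9 15 0 31-6 13 1 27 23 18 4 11 6 52 42 20 4 21 1 20-5 23-14 26-22 1-10-6-23 0-12 9-17 20-26 11-11 15-9 29 4 12 0 6-3 50-51 18-32 14-11-16-1-9-4-49-40-42-22-22-25-21-47z"/><path data-summit="527 419" data-summit-m="2087" d="M527 159l-18 2-15 7-9 9-18 32-50 51-6 3-12 0-29-4-15 9-11 11-20 26-9 17 0 12 6 23-1 10-26 22-19 12 7 2 12 9 17 18 2 9-43 34-43 20-29 20-6 8 1 7 335-1z"/><path data-summit="419 17" data-summit-m="2090" d="M278 401l-27 7-21-1-16-4-3 2-14 68-8 24 1 16-12-14-8-4-37-6-15-5-15 0-50 15-14 9-16 19 168 1 1-7 6-8 29-20 43-20 43-34-2-9-8-9-17-16z"/><path data-summit="17 427" data-summit-m="2082" d="M17 311l-1 216 6 1 17-20 14-9 50-15 15 0 21 7 27 2 12 6 11 12 0-14 8-24 11-59 4-11-54-42-11-6-18-4-27-23-13-1-31 6-15 0-14-9z"/>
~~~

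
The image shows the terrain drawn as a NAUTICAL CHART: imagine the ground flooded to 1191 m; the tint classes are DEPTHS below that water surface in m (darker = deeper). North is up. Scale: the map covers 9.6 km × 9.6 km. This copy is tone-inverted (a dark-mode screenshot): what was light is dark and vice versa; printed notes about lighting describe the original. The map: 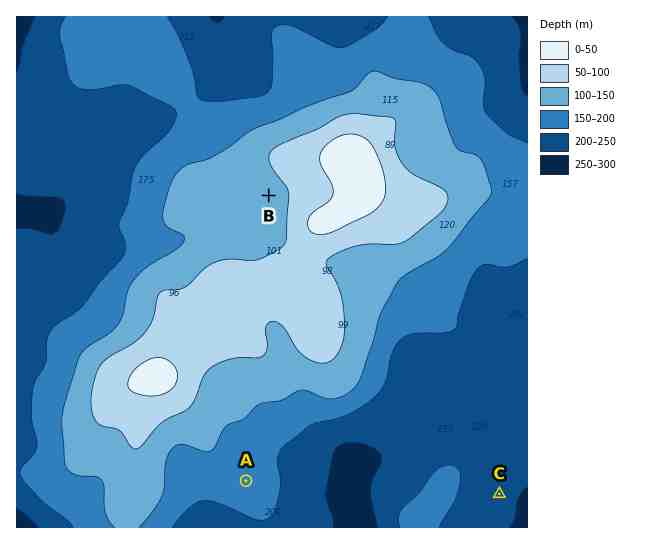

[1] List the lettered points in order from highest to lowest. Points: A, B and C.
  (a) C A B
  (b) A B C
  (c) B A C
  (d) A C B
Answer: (c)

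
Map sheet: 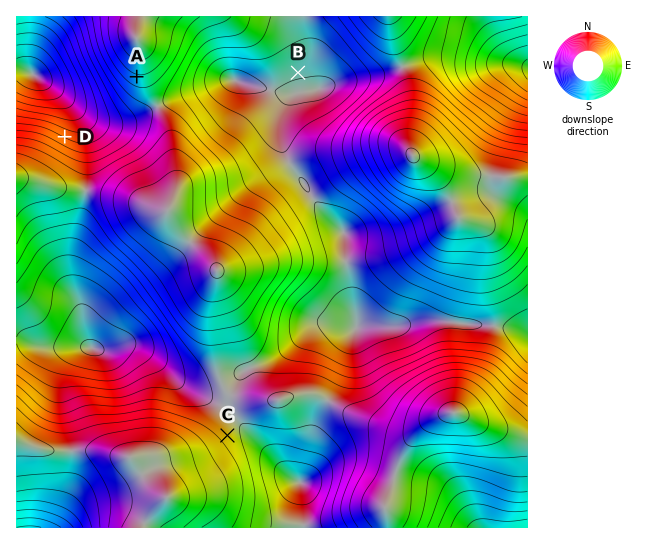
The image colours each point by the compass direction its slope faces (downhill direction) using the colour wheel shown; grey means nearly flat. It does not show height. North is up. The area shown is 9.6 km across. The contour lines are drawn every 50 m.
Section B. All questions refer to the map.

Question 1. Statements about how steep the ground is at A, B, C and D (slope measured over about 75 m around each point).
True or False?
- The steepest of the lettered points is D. True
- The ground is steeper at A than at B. True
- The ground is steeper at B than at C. False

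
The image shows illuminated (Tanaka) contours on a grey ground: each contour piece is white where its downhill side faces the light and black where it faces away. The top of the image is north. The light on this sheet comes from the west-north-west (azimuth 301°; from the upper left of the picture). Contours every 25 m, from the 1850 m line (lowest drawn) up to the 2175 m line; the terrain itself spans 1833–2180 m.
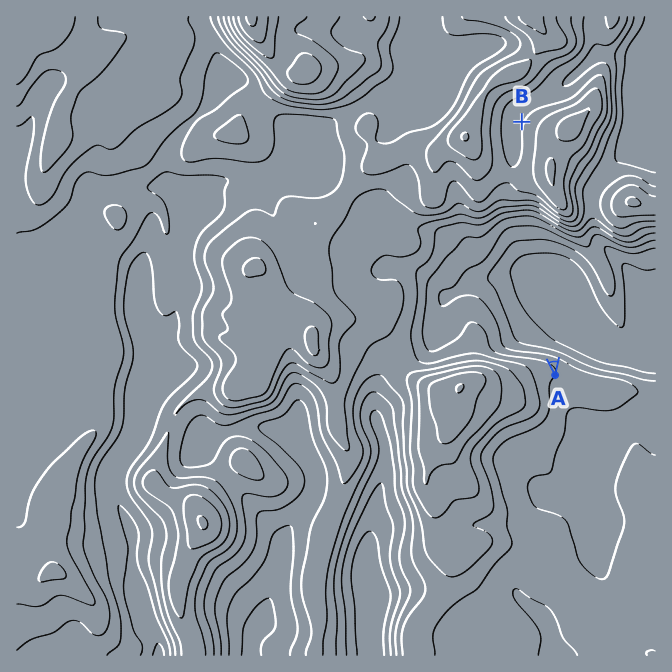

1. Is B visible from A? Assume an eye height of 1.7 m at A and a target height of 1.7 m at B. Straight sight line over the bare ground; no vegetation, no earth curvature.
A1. no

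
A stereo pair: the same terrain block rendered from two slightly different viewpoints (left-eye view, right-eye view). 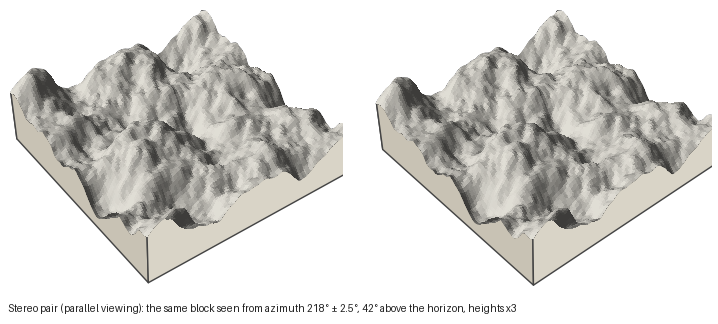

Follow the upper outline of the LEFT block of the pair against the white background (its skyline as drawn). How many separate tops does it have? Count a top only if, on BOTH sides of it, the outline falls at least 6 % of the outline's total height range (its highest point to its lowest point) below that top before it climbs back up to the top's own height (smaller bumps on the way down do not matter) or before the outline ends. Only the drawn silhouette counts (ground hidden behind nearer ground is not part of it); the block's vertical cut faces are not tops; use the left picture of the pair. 3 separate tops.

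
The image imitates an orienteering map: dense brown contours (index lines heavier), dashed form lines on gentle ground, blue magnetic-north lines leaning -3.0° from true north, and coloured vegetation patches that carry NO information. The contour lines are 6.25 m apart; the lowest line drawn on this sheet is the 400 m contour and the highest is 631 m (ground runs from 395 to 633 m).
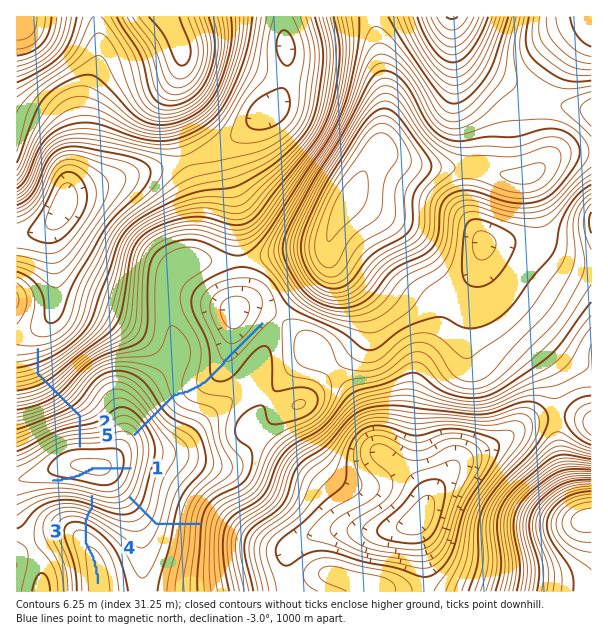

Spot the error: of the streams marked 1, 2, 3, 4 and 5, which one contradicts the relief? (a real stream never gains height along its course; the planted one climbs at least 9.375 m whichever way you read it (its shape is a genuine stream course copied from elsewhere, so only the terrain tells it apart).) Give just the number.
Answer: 1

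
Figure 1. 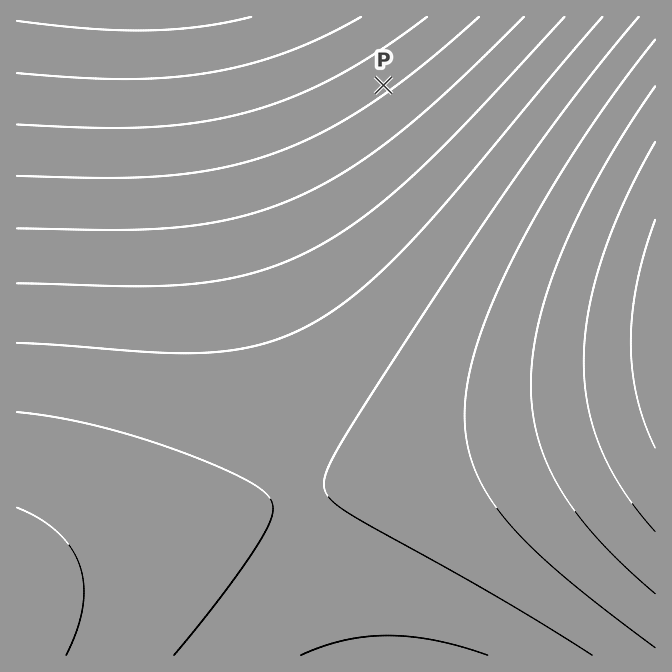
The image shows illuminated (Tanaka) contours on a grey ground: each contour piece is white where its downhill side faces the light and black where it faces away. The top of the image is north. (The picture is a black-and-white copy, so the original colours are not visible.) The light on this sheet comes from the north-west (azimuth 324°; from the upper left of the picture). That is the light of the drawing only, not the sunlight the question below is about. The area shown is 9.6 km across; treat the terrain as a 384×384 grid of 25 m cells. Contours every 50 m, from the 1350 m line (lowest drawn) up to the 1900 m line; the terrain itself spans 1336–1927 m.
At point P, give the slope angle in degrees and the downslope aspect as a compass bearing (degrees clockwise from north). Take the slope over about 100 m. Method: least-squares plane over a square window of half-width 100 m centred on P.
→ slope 5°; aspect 325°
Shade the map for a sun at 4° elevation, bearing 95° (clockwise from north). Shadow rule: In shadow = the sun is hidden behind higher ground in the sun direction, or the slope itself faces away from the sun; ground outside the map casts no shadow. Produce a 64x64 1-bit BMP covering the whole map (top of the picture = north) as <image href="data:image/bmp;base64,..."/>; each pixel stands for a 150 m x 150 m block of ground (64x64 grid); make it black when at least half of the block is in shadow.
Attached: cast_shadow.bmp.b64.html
<image width="64" height="64" href="data:image/bmp;base64,Qk0+AgAAAAAAAD4AAAAoAAAAQAAAAEAAAAABAAEAAAAAAAACAAATCwAAEwsAAAIAAAAAAAAA////AAAAAAAAAAAAAAAAAAAAAAAAAAAAAAAAAAAAAAAAAAAAAAAAAAAAAAAAAAAAAAAAAAAAAAAAAAAAAAAAAAAAAAAAAAAAAAAAAAAAAAAAAAAAAAAAAAAAAAAAAAAAAAAAAAAAAAAAAAAAAAAAAAAAAAAAAAAAAAAAAAAAAAAAAAAAAAAAAAAAAAAAAAAAAAAAAAAAAAAAAAAAAAAAAAAAAAAAAAAAAAAAAAAAAAAAAAAAAAAAAAAAAAAAAAAAAAAAAAAAAAAAAAAAAAAAAAAAAAAAAAAAAAAAAAAAAAAAAAAAAAAAAAAAAAAAAAAAAAAAAAAAAD8AAAAAAAAB/wAAAAAAAA//AAAAAAAAP/8AAAAAAAD//wAAAAAAA///AAAAAAAH//8AAAAAAB///wAAAAAAP///AAAAAAD///8AAAAAAf///wAAAAAD////AAAAAAf///8AAAAAD////wAAAAAf////AAAAAD////8AAAAAf////wAAAAD/////AAAAAf////8AAAAD/////wAAAAP/////AAAAB/////8AAAAP/////wAAAA//////AAAAH/////8AAAAf/////wAAAB//////AAAAP/////8AAAA//////wAAAD//////AAAAP/////8AAAB//////wAAAH//////AAAAf/////8AAAB//////w=="/>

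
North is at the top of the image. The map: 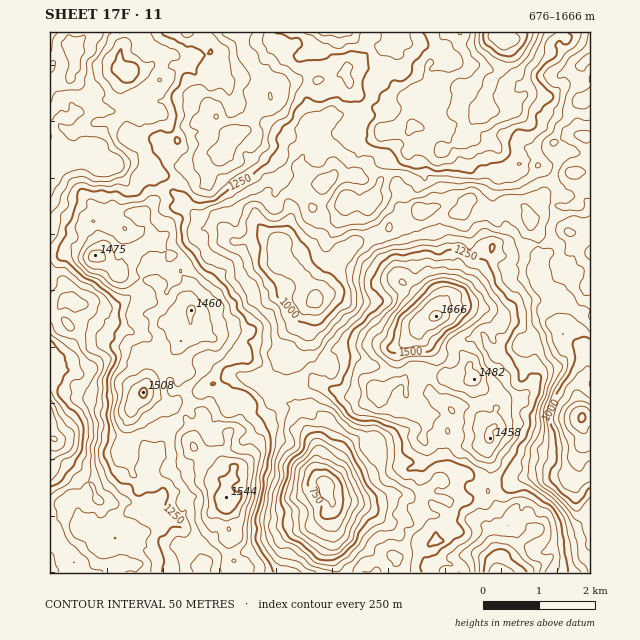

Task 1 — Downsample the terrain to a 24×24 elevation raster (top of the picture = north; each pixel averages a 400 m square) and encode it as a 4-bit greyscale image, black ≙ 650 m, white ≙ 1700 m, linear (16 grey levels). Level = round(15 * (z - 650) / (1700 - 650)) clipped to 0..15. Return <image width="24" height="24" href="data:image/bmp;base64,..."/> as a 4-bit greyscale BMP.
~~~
<image width="24" height="24" href="data:image/bmp;base64,Qk2WAQAAAAAAAHYAAAAoAAAAGAAAABgAAAABAAQAAAAAACABAAATCwAAEwsAABAAAAAAAAAAAAAAABEREQAiIiIAMzMzAERERABVVVUAZmZmAHd3dwCIiIgAmZmZAKqqqgC7u7sAzMzMAN3d3QDu7u4A////AGZ3iZqpdld3iazLl2eIiauoZDV3iJu7l3d4iay3UxNXiJqqlmd4mazIQhNXiImYZVaJmrzJUiRoiJmHVDWamru5dEZ4mauXUzWKqqqpdmeJqquoQkaLuqmYd4m7qquoU1aLuqmHeIm7q7uZZFaKu6mYd4mru7qYZWeJq7qYZnm93KmHZXeJq7qXVFec7sqXZneaqql2VEaazcqHZ4q7qph1RVaKqql2d5q6qodlRWZ3iIh2eIqqqYdlVnd2Zmdmd3mZmZh3d3iHZmZmZmd4iaqYd2eHiIiHdmZniauph3iJmpmIdmd4iau6iIiaqqqYdmd4iKqqmIiZqruphmd4eJmrqZmJqquph2aJiImqmZmImau5h2Z4iJmpmIiIiazbmA=="/>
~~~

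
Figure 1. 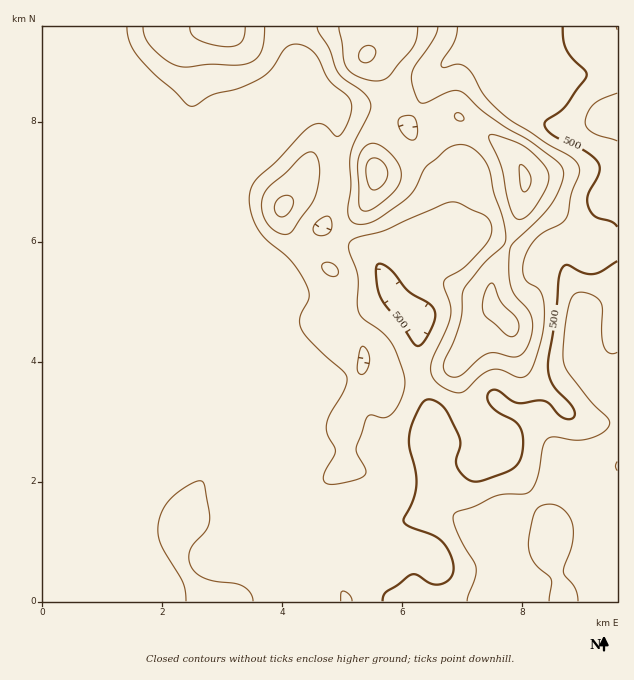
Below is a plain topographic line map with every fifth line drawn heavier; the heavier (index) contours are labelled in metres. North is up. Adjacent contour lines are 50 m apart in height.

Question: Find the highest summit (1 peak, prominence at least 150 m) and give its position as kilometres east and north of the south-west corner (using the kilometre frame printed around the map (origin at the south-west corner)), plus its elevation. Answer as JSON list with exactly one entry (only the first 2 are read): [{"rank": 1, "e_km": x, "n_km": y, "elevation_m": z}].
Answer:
[{"rank": 1, "e_km": 5.56, "n_km": 7.16, "elevation_m": 724}]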